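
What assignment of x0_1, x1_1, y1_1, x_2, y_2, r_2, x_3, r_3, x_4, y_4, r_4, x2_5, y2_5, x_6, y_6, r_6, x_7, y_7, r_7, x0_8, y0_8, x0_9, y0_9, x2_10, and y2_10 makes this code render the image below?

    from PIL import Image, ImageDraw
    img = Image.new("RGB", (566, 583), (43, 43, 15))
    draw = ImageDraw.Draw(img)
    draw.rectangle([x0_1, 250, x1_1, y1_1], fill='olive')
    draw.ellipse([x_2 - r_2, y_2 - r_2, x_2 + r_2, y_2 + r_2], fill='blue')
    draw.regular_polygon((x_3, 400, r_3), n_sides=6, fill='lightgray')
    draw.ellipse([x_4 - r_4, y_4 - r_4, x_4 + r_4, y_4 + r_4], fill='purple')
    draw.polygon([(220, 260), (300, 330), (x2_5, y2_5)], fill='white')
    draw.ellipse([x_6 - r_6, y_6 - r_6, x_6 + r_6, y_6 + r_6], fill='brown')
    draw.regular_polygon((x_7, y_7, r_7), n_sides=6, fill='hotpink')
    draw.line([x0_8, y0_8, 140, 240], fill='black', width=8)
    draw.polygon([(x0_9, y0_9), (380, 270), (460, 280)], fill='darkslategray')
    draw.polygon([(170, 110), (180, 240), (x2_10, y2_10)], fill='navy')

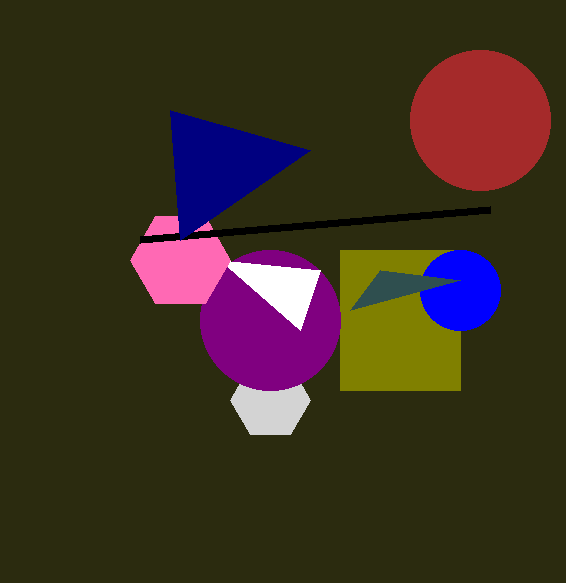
x0_1 = 340; x1_1 = 460; y1_1 = 390; x_2 = 460; y_2 = 290; r_2 = 40; x_3 = 270; r_3 = 40; x_4 = 270; y_4 = 320; r_4 = 70; x2_5 = 320; y2_5 = 270; x_6 = 480; y_6 = 120; r_6 = 70; x_7 = 180; y_7 = 260; r_7 = 50; x0_8 = 490; y0_8 = 210; x0_9 = 350; y0_9 = 310; x2_10 = 310; y2_10 = 150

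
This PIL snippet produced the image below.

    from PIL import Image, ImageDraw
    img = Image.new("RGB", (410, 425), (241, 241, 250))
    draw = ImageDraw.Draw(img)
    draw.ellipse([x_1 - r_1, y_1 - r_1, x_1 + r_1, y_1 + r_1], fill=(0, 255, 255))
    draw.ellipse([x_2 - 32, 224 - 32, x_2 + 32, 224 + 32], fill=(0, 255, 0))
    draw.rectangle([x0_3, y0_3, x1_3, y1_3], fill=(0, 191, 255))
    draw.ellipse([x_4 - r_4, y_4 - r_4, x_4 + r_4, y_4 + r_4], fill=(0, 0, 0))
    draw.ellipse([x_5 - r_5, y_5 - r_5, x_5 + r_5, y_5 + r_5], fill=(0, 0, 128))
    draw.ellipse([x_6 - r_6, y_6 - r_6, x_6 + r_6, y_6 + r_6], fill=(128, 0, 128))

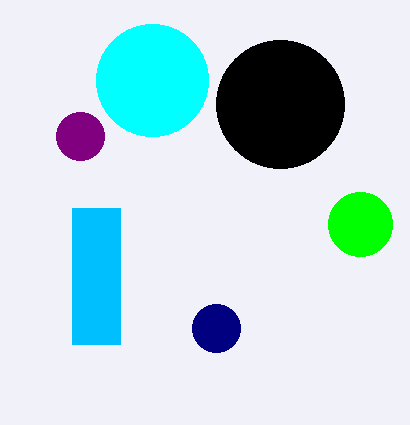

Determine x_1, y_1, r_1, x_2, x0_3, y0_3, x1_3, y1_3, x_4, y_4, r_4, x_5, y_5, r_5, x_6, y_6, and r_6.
x_1 = 152
y_1 = 80
r_1 = 56
x_2 = 360
x0_3 = 72
y0_3 = 208
x1_3 = 120
y1_3 = 344
x_4 = 280
y_4 = 104
r_4 = 64
x_5 = 216
y_5 = 328
r_5 = 24
x_6 = 80
y_6 = 136
r_6 = 24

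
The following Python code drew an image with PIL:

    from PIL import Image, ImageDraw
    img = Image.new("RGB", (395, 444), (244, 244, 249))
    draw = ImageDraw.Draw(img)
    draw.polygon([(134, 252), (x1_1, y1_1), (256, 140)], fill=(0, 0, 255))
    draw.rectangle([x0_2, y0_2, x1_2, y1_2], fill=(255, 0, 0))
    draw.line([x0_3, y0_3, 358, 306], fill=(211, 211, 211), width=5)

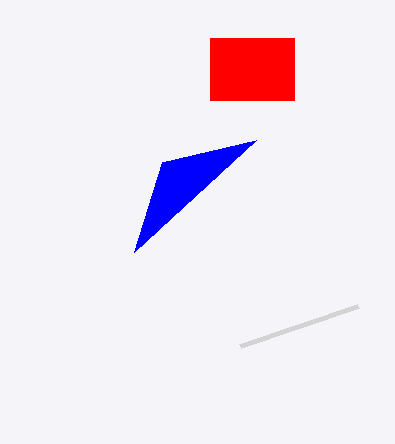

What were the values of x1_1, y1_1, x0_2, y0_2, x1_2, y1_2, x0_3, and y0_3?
x1_1 = 162
y1_1 = 162
x0_2 = 210
y0_2 = 38
x1_2 = 294
y1_2 = 100
x0_3 = 240
y0_3 = 346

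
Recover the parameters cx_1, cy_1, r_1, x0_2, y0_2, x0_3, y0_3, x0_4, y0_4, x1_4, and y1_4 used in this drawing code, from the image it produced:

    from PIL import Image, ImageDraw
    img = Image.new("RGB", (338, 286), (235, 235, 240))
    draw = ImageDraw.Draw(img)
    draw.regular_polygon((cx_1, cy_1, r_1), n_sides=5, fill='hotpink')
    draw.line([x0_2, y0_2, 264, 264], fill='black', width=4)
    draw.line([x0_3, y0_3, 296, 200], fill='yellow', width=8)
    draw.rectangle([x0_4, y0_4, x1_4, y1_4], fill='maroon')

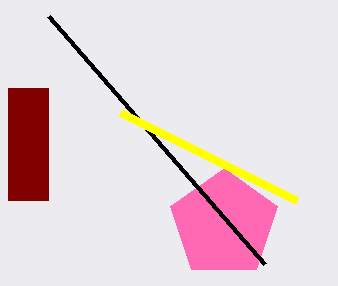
cx_1 = 224; cy_1 = 224; r_1 = 56; x0_2 = 48; y0_2 = 16; x0_3 = 120; y0_3 = 112; x0_4 = 8; y0_4 = 88; x1_4 = 48; y1_4 = 200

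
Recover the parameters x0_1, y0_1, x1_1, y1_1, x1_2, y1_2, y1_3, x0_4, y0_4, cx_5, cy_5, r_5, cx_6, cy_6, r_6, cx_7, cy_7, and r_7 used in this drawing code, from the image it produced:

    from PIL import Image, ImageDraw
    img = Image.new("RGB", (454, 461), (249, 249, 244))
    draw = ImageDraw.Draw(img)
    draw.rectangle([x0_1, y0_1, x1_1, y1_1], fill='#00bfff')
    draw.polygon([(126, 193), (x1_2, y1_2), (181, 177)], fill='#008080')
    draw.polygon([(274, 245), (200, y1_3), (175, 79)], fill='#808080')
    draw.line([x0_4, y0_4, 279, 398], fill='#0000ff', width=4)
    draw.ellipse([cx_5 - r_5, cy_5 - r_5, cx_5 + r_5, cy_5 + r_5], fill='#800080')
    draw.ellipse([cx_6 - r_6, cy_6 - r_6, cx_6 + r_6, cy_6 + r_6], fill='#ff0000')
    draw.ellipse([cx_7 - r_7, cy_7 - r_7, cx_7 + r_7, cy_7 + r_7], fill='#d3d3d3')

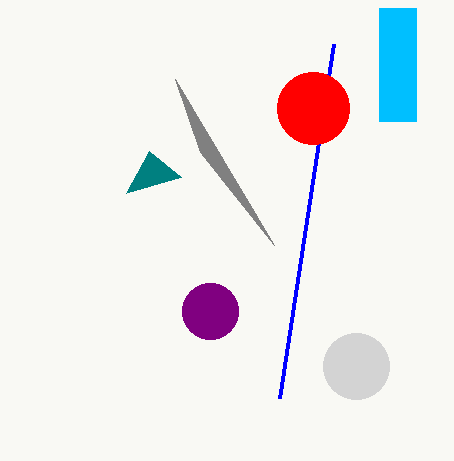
x0_1 = 379, y0_1 = 8, x1_1 = 416, y1_1 = 121, x1_2 = 149, y1_2 = 151, y1_3 = 152, x0_4 = 333, y0_4 = 44, cx_5 = 210, cy_5 = 311, r_5 = 28, cx_6 = 313, cy_6 = 108, r_6 = 36, cx_7 = 356, cy_7 = 366, r_7 = 33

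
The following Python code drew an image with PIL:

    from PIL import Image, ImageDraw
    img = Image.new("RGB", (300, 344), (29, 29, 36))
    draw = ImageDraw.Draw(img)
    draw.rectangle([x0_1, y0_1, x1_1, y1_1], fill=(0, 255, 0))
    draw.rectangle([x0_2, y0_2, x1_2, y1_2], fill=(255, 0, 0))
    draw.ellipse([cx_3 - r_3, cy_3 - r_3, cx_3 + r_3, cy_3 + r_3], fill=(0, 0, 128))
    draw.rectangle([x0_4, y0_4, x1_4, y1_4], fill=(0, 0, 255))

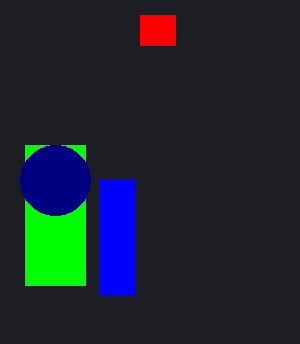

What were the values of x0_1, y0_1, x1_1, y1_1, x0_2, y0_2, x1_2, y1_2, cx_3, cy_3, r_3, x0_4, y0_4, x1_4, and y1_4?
x0_1 = 25
y0_1 = 145
x1_1 = 85
y1_1 = 285
x0_2 = 140
y0_2 = 15
x1_2 = 175
y1_2 = 45
cx_3 = 55
cy_3 = 180
r_3 = 35
x0_4 = 100
y0_4 = 180
x1_4 = 135
y1_4 = 295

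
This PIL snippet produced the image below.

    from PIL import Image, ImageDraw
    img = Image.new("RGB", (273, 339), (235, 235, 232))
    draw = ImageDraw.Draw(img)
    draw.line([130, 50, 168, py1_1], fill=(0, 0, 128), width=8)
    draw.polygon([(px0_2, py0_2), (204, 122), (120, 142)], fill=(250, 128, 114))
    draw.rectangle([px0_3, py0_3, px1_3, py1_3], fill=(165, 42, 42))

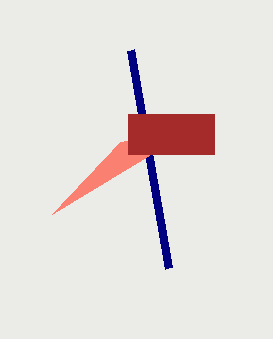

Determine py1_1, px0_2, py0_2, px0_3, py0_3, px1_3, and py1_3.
py1_1 = 268; px0_2 = 52; py0_2 = 214; px0_3 = 128; py0_3 = 114; px1_3 = 214; py1_3 = 154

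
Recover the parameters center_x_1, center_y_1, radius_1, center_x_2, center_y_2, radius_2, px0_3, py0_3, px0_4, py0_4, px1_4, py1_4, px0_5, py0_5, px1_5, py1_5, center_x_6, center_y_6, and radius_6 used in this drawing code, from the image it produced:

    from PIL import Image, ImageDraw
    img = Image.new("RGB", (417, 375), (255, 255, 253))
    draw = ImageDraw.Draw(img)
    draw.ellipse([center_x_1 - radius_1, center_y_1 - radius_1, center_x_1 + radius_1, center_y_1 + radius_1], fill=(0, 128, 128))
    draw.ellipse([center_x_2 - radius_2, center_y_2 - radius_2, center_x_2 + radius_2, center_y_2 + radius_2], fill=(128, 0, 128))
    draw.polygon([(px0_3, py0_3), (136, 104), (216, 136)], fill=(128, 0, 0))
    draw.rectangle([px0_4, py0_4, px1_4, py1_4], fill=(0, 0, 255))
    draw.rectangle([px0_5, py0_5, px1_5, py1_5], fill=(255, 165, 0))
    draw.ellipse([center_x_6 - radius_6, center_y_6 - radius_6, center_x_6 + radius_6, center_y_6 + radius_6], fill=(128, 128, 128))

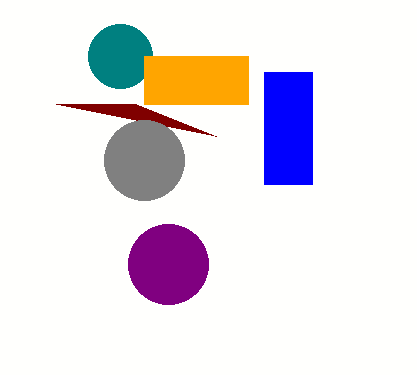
center_x_1 = 120, center_y_1 = 56, radius_1 = 32, center_x_2 = 168, center_y_2 = 264, radius_2 = 40, px0_3 = 56, py0_3 = 104, px0_4 = 264, py0_4 = 72, px1_4 = 312, py1_4 = 184, px0_5 = 144, py0_5 = 56, px1_5 = 248, py1_5 = 104, center_x_6 = 144, center_y_6 = 160, radius_6 = 40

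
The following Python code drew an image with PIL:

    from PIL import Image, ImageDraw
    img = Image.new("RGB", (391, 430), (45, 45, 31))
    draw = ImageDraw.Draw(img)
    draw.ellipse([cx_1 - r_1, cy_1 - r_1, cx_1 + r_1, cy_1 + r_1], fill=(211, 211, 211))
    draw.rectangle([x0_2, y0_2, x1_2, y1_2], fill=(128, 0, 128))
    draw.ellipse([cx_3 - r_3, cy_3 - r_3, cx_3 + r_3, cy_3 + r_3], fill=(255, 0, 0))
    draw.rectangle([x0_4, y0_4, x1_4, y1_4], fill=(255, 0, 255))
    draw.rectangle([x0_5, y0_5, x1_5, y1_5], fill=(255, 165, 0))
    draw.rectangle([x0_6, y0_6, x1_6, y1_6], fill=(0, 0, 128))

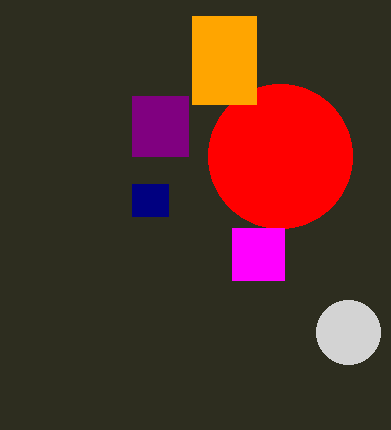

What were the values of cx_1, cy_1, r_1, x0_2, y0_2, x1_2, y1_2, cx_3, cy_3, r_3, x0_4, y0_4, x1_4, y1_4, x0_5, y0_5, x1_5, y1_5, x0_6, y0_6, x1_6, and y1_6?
cx_1 = 348
cy_1 = 332
r_1 = 32
x0_2 = 132
y0_2 = 96
x1_2 = 188
y1_2 = 156
cx_3 = 280
cy_3 = 156
r_3 = 72
x0_4 = 232
y0_4 = 228
x1_4 = 284
y1_4 = 280
x0_5 = 192
y0_5 = 16
x1_5 = 256
y1_5 = 104
x0_6 = 132
y0_6 = 184
x1_6 = 168
y1_6 = 216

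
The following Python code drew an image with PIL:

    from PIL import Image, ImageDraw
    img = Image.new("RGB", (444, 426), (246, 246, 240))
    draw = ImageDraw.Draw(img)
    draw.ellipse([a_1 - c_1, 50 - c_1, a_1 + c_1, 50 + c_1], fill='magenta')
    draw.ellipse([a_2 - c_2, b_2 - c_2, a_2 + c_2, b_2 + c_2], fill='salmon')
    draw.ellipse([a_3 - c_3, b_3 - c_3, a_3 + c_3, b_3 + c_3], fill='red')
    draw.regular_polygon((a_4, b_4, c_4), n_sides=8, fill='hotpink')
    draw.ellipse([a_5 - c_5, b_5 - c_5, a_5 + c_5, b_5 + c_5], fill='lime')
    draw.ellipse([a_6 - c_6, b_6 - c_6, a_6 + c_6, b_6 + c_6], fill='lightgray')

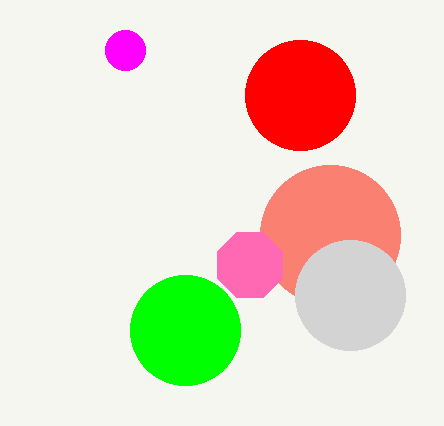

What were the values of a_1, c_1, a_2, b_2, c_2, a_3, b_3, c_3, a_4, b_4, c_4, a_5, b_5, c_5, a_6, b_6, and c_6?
a_1 = 125, c_1 = 20, a_2 = 330, b_2 = 235, c_2 = 70, a_3 = 300, b_3 = 95, c_3 = 55, a_4 = 250, b_4 = 265, c_4 = 35, a_5 = 185, b_5 = 330, c_5 = 55, a_6 = 350, b_6 = 295, c_6 = 55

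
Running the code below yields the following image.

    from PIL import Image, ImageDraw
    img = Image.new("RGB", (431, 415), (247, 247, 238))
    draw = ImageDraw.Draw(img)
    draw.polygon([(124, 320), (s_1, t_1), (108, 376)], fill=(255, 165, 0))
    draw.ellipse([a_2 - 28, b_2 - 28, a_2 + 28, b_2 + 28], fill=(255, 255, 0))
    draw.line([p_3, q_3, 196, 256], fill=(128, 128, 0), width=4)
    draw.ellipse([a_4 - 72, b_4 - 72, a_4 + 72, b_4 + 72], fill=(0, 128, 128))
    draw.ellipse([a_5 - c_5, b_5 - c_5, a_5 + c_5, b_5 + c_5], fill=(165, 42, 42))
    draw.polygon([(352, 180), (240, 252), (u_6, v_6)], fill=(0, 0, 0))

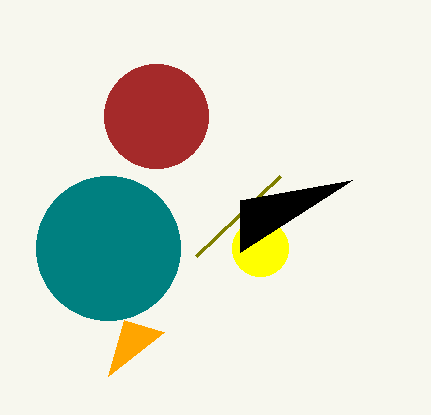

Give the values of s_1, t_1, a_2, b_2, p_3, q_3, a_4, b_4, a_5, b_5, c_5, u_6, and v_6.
s_1 = 164; t_1 = 332; a_2 = 260; b_2 = 248; p_3 = 280; q_3 = 176; a_4 = 108; b_4 = 248; a_5 = 156; b_5 = 116; c_5 = 52; u_6 = 240; v_6 = 200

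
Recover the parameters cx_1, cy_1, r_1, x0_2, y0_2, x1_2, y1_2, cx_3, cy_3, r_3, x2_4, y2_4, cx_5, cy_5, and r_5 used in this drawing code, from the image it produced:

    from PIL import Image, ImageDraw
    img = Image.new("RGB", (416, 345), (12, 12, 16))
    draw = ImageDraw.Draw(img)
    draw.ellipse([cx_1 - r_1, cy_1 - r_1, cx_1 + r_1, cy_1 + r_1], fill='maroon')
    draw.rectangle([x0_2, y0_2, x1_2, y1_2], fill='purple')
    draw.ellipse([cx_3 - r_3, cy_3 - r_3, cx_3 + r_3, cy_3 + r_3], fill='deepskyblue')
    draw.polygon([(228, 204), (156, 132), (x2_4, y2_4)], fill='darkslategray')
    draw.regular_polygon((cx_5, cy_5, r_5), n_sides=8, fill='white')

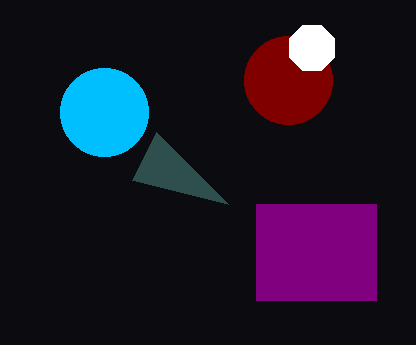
cx_1 = 288
cy_1 = 80
r_1 = 44
x0_2 = 256
y0_2 = 204
x1_2 = 376
y1_2 = 300
cx_3 = 104
cy_3 = 112
r_3 = 44
x2_4 = 132
y2_4 = 180
cx_5 = 312
cy_5 = 48
r_5 = 24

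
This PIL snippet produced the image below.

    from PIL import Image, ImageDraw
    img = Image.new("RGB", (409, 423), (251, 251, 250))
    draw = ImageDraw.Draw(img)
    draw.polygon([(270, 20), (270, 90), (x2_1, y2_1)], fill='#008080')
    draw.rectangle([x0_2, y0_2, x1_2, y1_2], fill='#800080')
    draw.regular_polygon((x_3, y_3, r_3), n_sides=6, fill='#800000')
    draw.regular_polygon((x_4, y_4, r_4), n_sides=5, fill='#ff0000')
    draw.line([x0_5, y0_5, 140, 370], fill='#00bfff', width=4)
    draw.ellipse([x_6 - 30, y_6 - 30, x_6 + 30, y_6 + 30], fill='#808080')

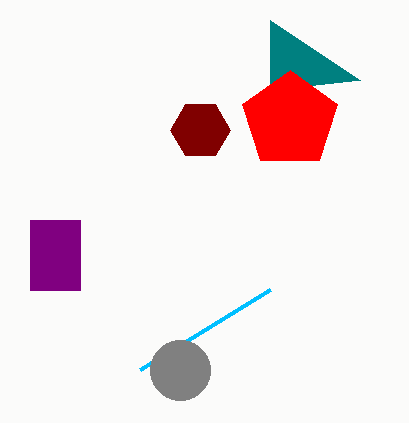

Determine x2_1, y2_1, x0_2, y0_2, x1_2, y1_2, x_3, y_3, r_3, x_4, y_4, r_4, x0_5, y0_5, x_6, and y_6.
x2_1 = 360
y2_1 = 80
x0_2 = 30
y0_2 = 220
x1_2 = 80
y1_2 = 290
x_3 = 200
y_3 = 130
r_3 = 30
x_4 = 290
y_4 = 120
r_4 = 50
x0_5 = 270
y0_5 = 290
x_6 = 180
y_6 = 370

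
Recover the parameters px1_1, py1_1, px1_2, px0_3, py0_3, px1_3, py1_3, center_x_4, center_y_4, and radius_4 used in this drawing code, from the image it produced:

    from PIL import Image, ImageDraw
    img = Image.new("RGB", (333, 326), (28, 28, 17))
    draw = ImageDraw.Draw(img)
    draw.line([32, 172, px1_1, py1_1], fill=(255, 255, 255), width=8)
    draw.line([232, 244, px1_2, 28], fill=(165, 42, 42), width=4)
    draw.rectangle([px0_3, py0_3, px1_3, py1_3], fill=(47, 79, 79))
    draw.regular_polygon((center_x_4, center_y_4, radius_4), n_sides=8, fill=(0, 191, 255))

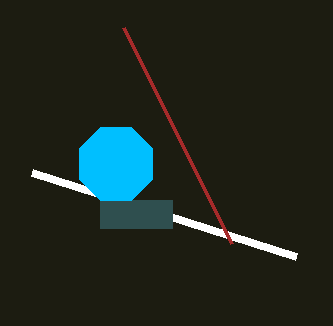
px1_1 = 296, py1_1 = 256, px1_2 = 124, px0_3 = 100, py0_3 = 200, px1_3 = 172, py1_3 = 228, center_x_4 = 116, center_y_4 = 164, radius_4 = 40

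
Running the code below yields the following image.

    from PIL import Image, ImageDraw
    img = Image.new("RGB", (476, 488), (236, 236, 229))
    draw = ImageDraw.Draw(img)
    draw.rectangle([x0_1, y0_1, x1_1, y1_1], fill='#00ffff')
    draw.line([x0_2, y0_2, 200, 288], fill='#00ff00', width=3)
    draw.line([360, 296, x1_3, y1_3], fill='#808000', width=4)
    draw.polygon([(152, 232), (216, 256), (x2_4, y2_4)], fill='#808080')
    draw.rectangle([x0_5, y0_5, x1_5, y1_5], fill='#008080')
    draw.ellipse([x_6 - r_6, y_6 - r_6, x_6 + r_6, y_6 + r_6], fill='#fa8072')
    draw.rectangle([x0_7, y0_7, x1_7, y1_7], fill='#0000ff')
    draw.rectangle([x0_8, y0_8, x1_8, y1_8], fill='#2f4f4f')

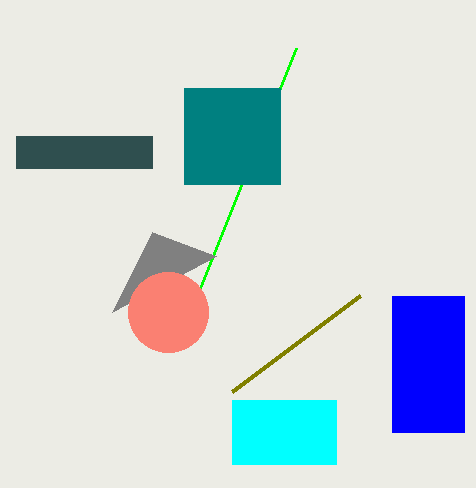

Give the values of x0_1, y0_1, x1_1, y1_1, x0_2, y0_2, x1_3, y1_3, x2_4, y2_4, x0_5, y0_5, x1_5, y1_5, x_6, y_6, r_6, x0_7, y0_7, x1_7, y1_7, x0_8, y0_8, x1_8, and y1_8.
x0_1 = 232; y0_1 = 400; x1_1 = 336; y1_1 = 464; x0_2 = 296; y0_2 = 48; x1_3 = 232; y1_3 = 392; x2_4 = 112; y2_4 = 312; x0_5 = 184; y0_5 = 88; x1_5 = 280; y1_5 = 184; x_6 = 168; y_6 = 312; r_6 = 40; x0_7 = 392; y0_7 = 296; x1_7 = 464; y1_7 = 432; x0_8 = 16; y0_8 = 136; x1_8 = 152; y1_8 = 168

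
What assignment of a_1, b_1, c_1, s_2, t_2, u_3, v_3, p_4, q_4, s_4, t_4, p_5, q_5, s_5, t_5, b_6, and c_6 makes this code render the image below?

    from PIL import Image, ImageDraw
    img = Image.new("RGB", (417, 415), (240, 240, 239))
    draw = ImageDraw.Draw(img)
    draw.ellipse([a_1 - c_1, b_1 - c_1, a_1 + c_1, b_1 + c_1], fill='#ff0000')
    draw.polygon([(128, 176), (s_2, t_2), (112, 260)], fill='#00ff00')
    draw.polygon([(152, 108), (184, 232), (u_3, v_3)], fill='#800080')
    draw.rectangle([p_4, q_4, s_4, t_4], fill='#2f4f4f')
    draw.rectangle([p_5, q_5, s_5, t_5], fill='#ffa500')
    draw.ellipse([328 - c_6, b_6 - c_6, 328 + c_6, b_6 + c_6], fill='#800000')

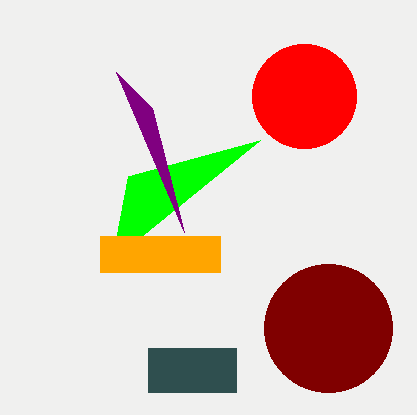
a_1 = 304; b_1 = 96; c_1 = 52; s_2 = 260; t_2 = 140; u_3 = 116; v_3 = 72; p_4 = 148; q_4 = 348; s_4 = 236; t_4 = 392; p_5 = 100; q_5 = 236; s_5 = 220; t_5 = 272; b_6 = 328; c_6 = 64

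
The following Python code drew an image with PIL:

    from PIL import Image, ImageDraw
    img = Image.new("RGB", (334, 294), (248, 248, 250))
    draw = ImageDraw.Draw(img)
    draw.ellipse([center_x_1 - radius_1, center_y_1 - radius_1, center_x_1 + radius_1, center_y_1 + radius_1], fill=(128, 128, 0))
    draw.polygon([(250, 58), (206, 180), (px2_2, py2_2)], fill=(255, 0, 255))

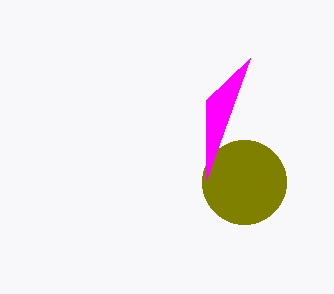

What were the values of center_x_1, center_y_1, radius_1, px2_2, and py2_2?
center_x_1 = 244, center_y_1 = 182, radius_1 = 42, px2_2 = 206, py2_2 = 100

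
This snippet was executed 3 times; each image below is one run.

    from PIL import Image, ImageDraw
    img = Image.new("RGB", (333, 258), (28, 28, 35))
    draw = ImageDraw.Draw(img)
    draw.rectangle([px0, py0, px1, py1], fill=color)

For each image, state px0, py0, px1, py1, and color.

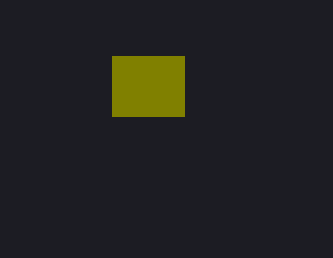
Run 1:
px0 = 112
py0 = 56
px1 = 184
py1 = 116
color = 'olive'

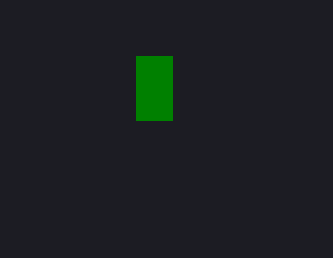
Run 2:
px0 = 136, py0 = 56, px1 = 172, py1 = 120, color = 'green'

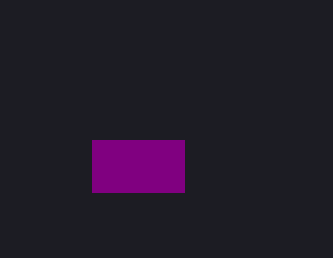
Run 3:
px0 = 92
py0 = 140
px1 = 184
py1 = 192
color = 'purple'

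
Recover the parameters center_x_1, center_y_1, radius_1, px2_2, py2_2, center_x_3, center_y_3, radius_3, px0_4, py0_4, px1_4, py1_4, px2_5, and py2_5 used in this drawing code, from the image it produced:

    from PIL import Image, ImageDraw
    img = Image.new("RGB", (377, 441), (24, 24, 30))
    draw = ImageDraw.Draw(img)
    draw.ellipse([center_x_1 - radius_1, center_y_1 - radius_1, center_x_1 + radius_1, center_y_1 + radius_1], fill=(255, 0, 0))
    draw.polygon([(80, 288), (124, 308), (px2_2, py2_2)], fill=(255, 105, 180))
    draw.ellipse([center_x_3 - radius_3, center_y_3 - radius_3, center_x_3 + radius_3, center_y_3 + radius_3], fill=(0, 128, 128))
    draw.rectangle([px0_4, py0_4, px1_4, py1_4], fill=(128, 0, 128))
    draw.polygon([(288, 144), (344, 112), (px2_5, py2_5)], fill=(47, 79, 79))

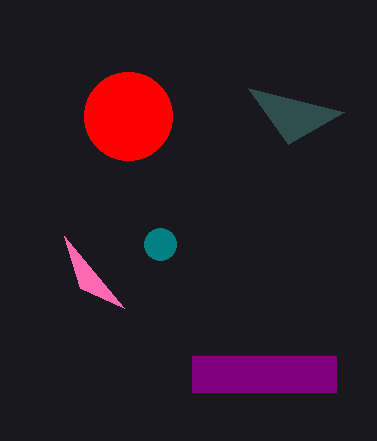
center_x_1 = 128; center_y_1 = 116; radius_1 = 44; px2_2 = 64; py2_2 = 236; center_x_3 = 160; center_y_3 = 244; radius_3 = 16; px0_4 = 192; py0_4 = 356; px1_4 = 336; py1_4 = 392; px2_5 = 248; py2_5 = 88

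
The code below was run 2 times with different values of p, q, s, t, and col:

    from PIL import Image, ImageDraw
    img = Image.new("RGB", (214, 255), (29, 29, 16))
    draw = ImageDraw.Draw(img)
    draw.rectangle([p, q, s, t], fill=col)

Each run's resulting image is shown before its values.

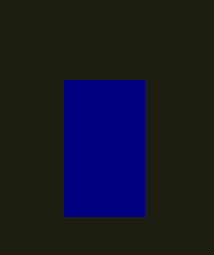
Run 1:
p = 64; q = 80; s = 144; t = 216; col = 'navy'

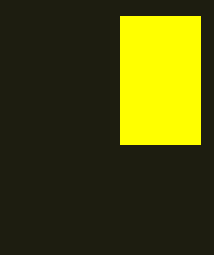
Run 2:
p = 120; q = 16; s = 200; t = 144; col = 'yellow'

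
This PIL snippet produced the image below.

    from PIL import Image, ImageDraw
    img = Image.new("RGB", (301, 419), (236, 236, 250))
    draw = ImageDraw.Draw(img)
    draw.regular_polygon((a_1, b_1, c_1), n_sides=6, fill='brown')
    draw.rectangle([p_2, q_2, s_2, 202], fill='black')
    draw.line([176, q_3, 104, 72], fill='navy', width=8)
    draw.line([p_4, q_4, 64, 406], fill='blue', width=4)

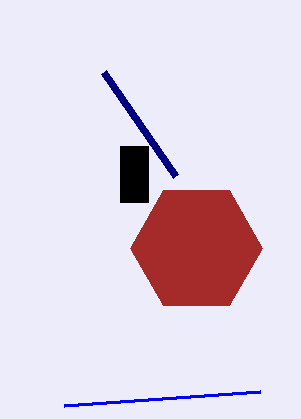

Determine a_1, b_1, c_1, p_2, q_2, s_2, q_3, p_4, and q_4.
a_1 = 196, b_1 = 248, c_1 = 66, p_2 = 120, q_2 = 146, s_2 = 148, q_3 = 176, p_4 = 260, q_4 = 392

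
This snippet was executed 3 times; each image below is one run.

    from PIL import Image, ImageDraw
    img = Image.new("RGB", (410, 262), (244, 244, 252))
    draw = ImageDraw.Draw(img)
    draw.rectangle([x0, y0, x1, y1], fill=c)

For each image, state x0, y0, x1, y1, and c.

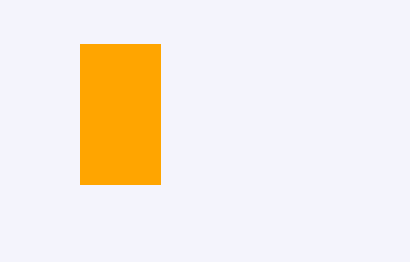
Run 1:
x0 = 80; y0 = 44; x1 = 160; y1 = 184; c = 'orange'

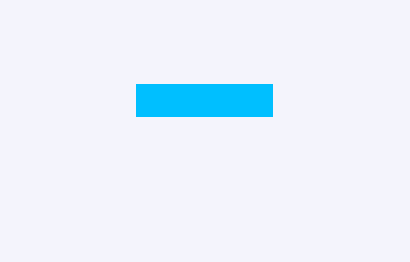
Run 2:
x0 = 136, y0 = 84, x1 = 272, y1 = 116, c = 'deepskyblue'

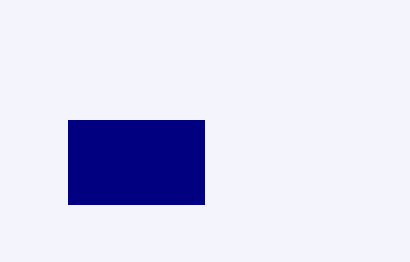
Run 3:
x0 = 68
y0 = 120
x1 = 204
y1 = 204
c = 'navy'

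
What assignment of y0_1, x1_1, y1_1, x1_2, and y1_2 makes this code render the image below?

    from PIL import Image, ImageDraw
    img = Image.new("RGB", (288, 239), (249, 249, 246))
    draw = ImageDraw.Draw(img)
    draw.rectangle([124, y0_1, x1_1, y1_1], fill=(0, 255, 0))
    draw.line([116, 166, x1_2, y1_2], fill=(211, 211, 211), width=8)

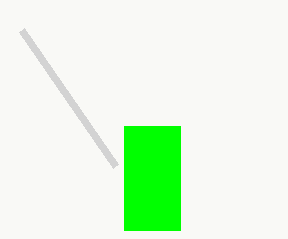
y0_1 = 126; x1_1 = 180; y1_1 = 230; x1_2 = 22; y1_2 = 30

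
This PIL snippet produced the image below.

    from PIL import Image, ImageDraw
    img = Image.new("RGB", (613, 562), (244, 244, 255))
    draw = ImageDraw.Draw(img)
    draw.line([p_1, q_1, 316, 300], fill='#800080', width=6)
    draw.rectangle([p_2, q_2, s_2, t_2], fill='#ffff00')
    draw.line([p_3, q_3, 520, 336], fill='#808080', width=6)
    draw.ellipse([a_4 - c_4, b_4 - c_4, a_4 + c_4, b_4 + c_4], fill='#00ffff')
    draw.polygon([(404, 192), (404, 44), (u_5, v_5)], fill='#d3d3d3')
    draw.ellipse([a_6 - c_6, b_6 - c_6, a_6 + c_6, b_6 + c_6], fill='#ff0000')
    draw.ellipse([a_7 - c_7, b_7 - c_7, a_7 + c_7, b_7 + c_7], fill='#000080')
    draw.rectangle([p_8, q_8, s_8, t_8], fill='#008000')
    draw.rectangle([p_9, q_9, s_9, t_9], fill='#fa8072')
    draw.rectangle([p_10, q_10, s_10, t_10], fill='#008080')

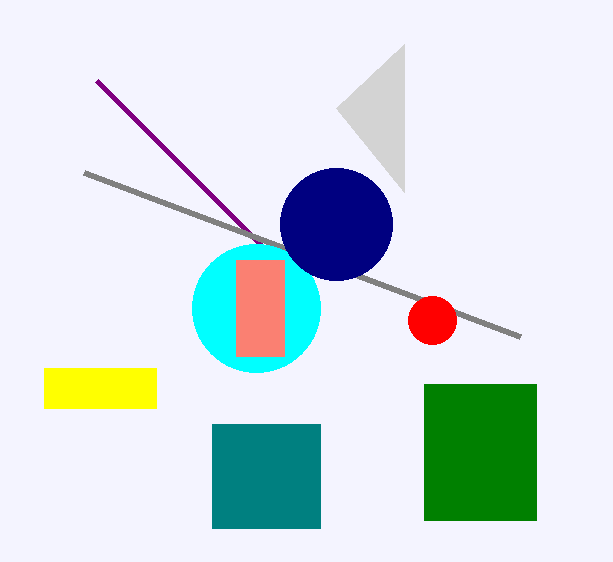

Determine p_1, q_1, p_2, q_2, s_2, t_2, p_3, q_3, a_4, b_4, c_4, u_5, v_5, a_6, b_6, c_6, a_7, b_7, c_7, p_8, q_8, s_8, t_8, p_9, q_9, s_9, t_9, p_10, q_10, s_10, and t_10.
p_1 = 96; q_1 = 80; p_2 = 44; q_2 = 368; s_2 = 156; t_2 = 408; p_3 = 84; q_3 = 172; a_4 = 256; b_4 = 308; c_4 = 64; u_5 = 336; v_5 = 108; a_6 = 432; b_6 = 320; c_6 = 24; a_7 = 336; b_7 = 224; c_7 = 56; p_8 = 424; q_8 = 384; s_8 = 536; t_8 = 520; p_9 = 236; q_9 = 260; s_9 = 284; t_9 = 356; p_10 = 212; q_10 = 424; s_10 = 320; t_10 = 528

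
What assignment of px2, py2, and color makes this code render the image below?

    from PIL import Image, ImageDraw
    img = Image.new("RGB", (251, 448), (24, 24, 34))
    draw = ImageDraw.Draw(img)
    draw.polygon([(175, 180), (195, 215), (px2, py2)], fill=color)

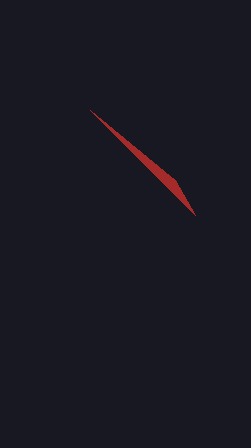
px2 = 90
py2 = 110
color = 'brown'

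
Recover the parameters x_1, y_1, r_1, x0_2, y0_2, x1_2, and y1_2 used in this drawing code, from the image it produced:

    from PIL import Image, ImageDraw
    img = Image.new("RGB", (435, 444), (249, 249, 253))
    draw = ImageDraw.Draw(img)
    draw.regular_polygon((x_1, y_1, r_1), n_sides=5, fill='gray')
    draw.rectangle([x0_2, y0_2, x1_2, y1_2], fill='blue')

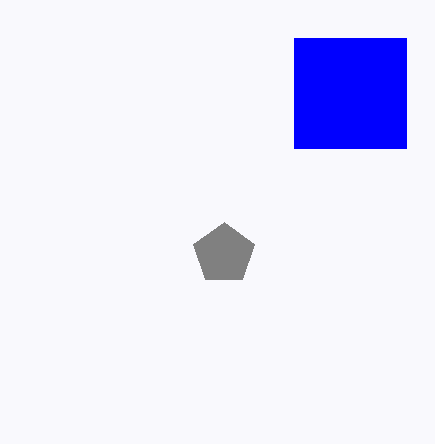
x_1 = 224
y_1 = 254
r_1 = 32
x0_2 = 294
y0_2 = 38
x1_2 = 406
y1_2 = 148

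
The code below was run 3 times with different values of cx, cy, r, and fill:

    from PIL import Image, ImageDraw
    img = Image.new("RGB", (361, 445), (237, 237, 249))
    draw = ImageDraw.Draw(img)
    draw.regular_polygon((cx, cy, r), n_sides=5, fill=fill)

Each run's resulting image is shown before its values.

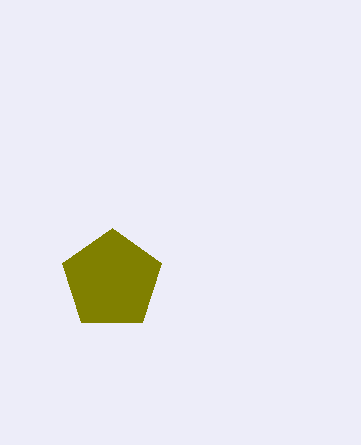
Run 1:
cx = 112; cy = 280; r = 52; fill = 'olive'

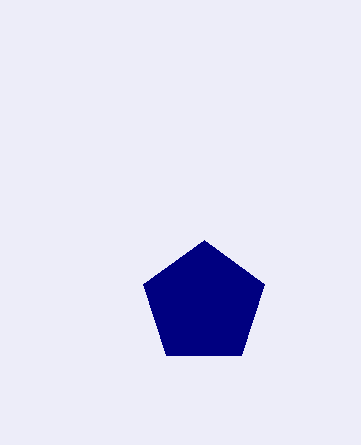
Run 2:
cx = 204
cy = 304
r = 64
fill = 'navy'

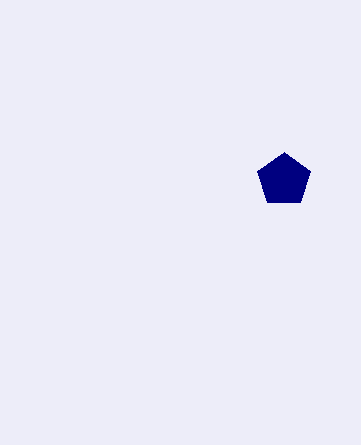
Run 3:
cx = 284, cy = 180, r = 28, fill = 'navy'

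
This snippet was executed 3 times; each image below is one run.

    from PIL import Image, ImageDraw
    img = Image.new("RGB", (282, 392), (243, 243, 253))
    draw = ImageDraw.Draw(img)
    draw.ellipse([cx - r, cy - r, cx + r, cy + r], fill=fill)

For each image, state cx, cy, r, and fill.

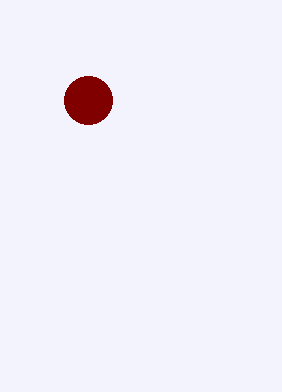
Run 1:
cx = 88, cy = 100, r = 24, fill = 'maroon'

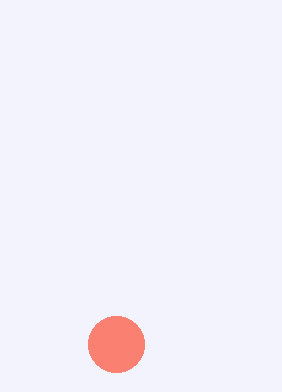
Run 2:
cx = 116
cy = 344
r = 28
fill = 'salmon'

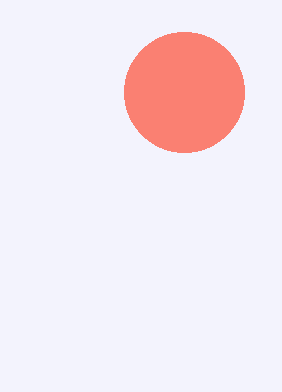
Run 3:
cx = 184
cy = 92
r = 60
fill = 'salmon'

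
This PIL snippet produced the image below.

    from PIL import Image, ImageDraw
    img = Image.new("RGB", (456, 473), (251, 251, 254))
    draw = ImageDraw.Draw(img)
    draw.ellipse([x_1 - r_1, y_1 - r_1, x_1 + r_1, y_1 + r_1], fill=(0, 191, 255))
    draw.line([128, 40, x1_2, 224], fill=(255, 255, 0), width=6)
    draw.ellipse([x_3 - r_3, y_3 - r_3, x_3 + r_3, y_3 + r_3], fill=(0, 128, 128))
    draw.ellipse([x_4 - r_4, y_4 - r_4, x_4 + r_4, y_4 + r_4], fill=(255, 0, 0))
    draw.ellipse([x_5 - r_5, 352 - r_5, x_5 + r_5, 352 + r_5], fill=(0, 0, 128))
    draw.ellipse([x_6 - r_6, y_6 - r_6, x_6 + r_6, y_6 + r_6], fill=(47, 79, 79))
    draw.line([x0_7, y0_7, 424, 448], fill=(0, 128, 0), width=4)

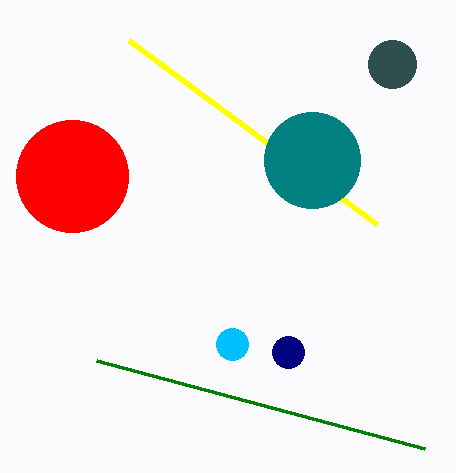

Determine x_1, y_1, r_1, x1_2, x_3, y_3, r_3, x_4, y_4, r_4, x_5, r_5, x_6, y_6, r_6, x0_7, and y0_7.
x_1 = 232; y_1 = 344; r_1 = 16; x1_2 = 376; x_3 = 312; y_3 = 160; r_3 = 48; x_4 = 72; y_4 = 176; r_4 = 56; x_5 = 288; r_5 = 16; x_6 = 392; y_6 = 64; r_6 = 24; x0_7 = 96; y0_7 = 360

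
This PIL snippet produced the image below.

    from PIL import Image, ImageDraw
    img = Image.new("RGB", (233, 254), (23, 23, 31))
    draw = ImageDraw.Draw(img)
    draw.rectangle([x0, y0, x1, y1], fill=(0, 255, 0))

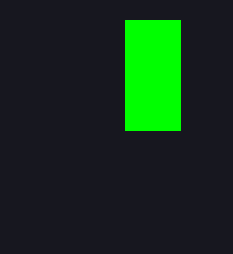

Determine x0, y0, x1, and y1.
x0 = 125, y0 = 20, x1 = 180, y1 = 130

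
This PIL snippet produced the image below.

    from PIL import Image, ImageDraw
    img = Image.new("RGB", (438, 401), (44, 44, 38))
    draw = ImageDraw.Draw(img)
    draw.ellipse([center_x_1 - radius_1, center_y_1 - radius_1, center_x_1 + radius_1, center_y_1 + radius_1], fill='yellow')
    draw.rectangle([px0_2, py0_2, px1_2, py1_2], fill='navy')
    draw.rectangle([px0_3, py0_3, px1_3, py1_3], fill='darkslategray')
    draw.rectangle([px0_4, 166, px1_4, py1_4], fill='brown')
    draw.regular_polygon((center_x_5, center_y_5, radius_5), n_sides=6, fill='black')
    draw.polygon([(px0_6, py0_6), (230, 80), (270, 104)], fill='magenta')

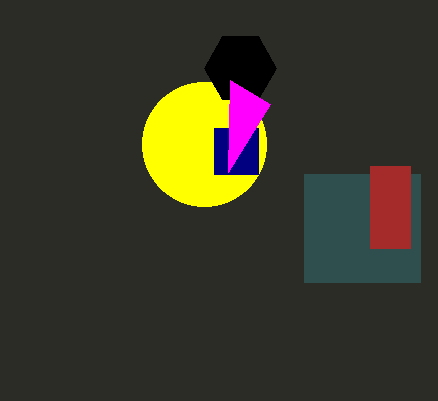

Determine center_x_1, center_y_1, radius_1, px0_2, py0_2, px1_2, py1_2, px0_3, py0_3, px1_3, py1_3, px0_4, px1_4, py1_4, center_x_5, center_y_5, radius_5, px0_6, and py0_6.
center_x_1 = 204; center_y_1 = 144; radius_1 = 62; px0_2 = 214; py0_2 = 128; px1_2 = 258; py1_2 = 174; px0_3 = 304; py0_3 = 174; px1_3 = 420; py1_3 = 282; px0_4 = 370; px1_4 = 410; py1_4 = 248; center_x_5 = 240; center_y_5 = 68; radius_5 = 36; px0_6 = 228; py0_6 = 172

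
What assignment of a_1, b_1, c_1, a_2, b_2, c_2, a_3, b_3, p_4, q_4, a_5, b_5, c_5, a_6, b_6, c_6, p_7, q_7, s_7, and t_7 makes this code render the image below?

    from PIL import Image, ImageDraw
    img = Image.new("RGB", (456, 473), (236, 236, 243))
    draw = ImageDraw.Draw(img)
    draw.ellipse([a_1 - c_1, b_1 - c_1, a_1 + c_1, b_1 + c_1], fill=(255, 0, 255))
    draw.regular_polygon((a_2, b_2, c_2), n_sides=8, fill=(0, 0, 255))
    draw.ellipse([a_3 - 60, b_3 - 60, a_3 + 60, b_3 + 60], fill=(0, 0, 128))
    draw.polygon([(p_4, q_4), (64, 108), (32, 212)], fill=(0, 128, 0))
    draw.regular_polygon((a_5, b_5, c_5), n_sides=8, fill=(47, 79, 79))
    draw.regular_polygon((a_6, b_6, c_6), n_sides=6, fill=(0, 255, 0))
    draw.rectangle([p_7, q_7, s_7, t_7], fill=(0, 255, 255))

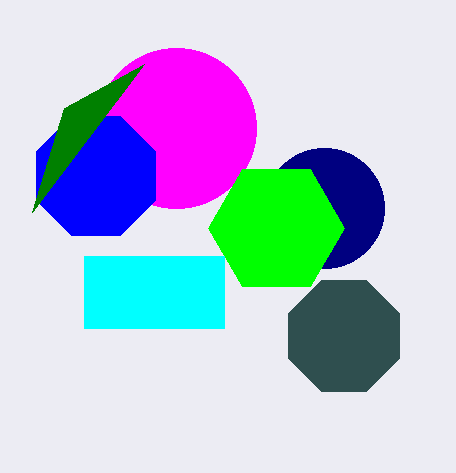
a_1 = 176, b_1 = 128, c_1 = 80, a_2 = 96, b_2 = 176, c_2 = 64, a_3 = 324, b_3 = 208, p_4 = 144, q_4 = 64, a_5 = 344, b_5 = 336, c_5 = 60, a_6 = 276, b_6 = 228, c_6 = 68, p_7 = 84, q_7 = 256, s_7 = 224, t_7 = 328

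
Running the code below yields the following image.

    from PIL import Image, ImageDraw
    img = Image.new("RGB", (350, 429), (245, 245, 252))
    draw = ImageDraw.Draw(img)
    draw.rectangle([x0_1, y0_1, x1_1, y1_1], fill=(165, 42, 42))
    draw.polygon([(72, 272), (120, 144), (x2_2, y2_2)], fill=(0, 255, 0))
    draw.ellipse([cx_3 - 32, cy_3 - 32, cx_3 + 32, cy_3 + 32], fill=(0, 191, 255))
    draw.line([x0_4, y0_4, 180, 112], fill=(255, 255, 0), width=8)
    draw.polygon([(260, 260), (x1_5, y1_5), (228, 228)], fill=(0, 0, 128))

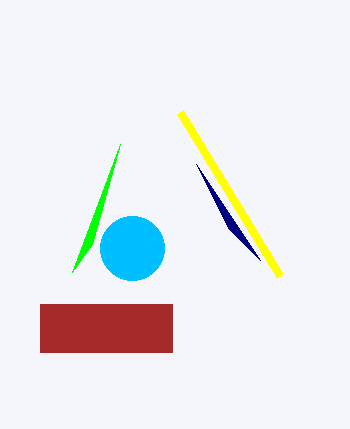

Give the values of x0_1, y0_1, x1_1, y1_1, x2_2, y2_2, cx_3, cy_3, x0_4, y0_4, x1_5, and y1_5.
x0_1 = 40, y0_1 = 304, x1_1 = 172, y1_1 = 352, x2_2 = 92, y2_2 = 244, cx_3 = 132, cy_3 = 248, x0_4 = 280, y0_4 = 276, x1_5 = 196, y1_5 = 164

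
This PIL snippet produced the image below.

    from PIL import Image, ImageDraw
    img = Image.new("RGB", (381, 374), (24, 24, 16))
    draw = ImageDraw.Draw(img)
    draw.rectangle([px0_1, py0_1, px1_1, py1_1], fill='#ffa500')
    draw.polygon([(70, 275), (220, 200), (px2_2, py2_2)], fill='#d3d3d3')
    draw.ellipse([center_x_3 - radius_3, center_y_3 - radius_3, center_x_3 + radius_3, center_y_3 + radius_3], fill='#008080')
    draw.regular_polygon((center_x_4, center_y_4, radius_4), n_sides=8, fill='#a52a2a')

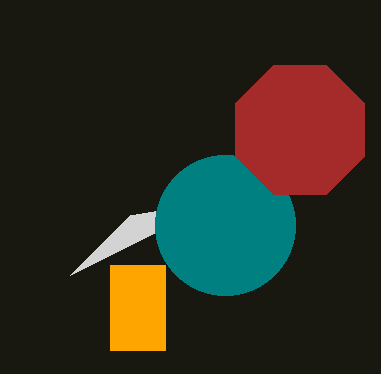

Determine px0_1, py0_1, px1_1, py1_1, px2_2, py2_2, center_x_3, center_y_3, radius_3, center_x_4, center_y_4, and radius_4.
px0_1 = 110; py0_1 = 265; px1_1 = 165; py1_1 = 350; px2_2 = 130; py2_2 = 215; center_x_3 = 225; center_y_3 = 225; radius_3 = 70; center_x_4 = 300; center_y_4 = 130; radius_4 = 70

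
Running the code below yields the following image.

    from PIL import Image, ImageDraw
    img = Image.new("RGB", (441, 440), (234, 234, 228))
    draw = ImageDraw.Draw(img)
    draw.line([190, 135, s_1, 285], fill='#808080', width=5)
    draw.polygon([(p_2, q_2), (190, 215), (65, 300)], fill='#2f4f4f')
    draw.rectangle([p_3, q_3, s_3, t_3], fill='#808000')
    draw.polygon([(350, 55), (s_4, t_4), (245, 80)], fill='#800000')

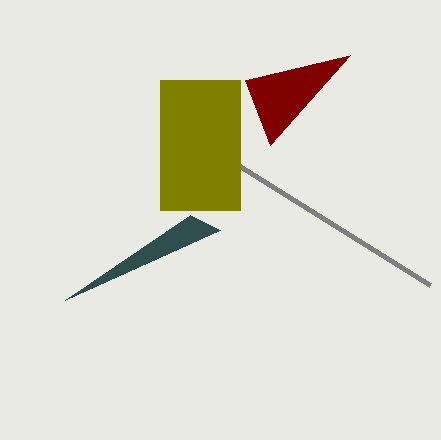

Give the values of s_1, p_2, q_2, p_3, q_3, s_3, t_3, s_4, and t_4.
s_1 = 430
p_2 = 220
q_2 = 230
p_3 = 160
q_3 = 80
s_3 = 240
t_3 = 210
s_4 = 270
t_4 = 145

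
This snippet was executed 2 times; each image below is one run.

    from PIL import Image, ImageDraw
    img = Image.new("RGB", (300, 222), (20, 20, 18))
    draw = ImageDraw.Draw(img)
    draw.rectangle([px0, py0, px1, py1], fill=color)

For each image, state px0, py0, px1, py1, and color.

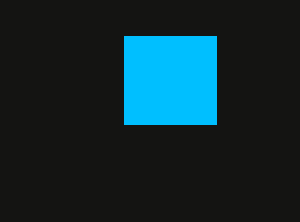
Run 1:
px0 = 124, py0 = 36, px1 = 216, py1 = 124, color = 'deepskyblue'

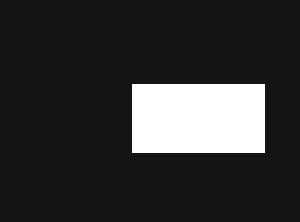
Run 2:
px0 = 132, py0 = 84, px1 = 264, py1 = 152, color = 'white'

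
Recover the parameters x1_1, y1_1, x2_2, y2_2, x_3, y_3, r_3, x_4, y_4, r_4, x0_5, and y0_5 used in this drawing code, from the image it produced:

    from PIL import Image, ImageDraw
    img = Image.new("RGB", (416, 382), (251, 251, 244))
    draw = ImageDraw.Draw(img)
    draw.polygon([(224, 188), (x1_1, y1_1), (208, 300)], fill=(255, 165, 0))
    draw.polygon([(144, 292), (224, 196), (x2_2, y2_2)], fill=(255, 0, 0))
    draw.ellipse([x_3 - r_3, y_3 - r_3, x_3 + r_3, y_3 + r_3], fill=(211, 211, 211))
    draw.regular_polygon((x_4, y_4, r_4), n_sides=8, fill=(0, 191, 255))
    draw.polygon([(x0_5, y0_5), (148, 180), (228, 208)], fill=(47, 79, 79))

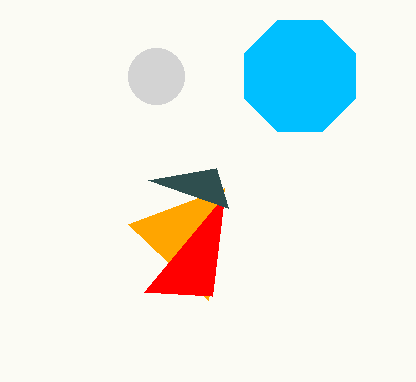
x1_1 = 128
y1_1 = 224
x2_2 = 212
y2_2 = 296
x_3 = 156
y_3 = 76
r_3 = 28
x_4 = 300
y_4 = 76
r_4 = 60
x0_5 = 216
y0_5 = 168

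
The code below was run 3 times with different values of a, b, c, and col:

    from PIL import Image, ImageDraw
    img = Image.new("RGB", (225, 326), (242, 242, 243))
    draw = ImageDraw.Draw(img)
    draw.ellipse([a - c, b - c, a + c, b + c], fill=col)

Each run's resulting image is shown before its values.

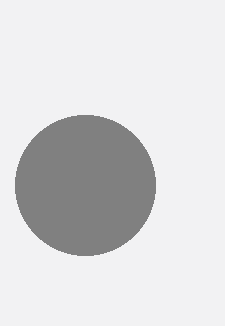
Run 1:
a = 85
b = 185
c = 70
col = 'gray'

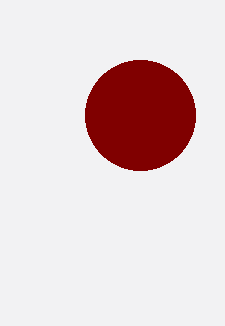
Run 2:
a = 140
b = 115
c = 55
col = 'maroon'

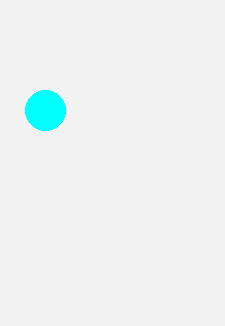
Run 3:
a = 45; b = 110; c = 20; col = 'cyan'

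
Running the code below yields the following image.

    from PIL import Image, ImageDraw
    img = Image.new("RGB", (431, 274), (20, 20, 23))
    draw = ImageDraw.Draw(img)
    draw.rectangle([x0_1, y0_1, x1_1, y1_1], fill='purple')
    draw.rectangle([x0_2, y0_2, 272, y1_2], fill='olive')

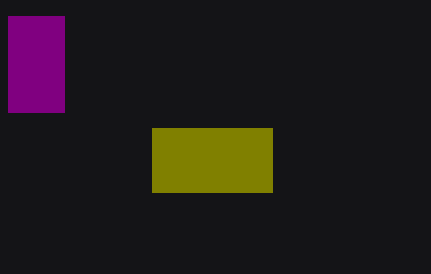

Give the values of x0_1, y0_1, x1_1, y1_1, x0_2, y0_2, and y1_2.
x0_1 = 8; y0_1 = 16; x1_1 = 64; y1_1 = 112; x0_2 = 152; y0_2 = 128; y1_2 = 192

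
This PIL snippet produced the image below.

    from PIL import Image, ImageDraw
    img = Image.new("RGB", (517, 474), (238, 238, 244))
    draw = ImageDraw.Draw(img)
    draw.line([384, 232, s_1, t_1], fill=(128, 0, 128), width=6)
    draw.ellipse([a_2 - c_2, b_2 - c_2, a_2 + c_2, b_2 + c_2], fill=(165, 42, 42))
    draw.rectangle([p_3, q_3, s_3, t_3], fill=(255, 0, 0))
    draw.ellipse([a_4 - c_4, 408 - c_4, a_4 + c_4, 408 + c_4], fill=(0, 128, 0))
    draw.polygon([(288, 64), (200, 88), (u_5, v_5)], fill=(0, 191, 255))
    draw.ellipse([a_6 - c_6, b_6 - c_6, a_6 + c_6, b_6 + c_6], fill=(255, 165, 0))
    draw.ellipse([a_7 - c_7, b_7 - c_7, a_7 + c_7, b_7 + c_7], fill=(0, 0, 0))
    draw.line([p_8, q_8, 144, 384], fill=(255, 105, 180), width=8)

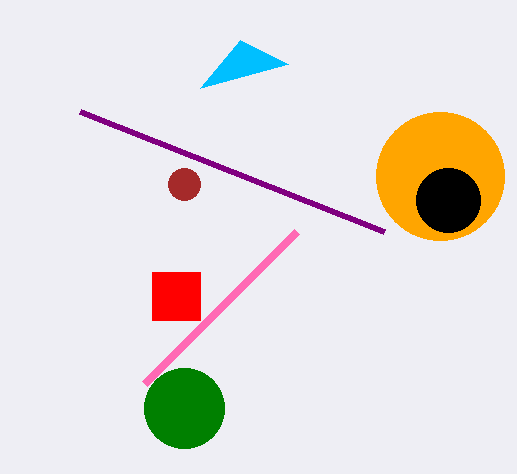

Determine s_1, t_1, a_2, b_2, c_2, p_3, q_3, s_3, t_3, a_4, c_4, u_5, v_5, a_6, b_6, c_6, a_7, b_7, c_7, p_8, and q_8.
s_1 = 80, t_1 = 112, a_2 = 184, b_2 = 184, c_2 = 16, p_3 = 152, q_3 = 272, s_3 = 200, t_3 = 320, a_4 = 184, c_4 = 40, u_5 = 240, v_5 = 40, a_6 = 440, b_6 = 176, c_6 = 64, a_7 = 448, b_7 = 200, c_7 = 32, p_8 = 296, q_8 = 232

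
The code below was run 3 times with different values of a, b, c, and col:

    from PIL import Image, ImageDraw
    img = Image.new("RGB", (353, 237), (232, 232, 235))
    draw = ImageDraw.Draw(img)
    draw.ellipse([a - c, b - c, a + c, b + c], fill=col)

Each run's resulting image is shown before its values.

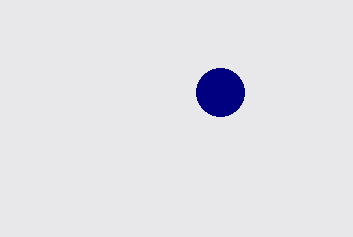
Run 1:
a = 220; b = 92; c = 24; col = 'navy'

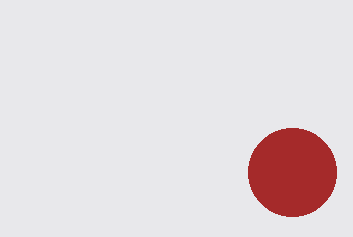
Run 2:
a = 292; b = 172; c = 44; col = 'brown'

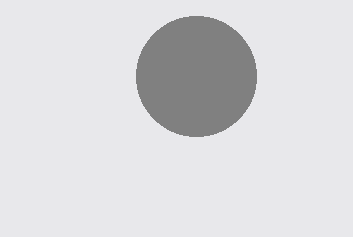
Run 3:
a = 196; b = 76; c = 60; col = 'gray'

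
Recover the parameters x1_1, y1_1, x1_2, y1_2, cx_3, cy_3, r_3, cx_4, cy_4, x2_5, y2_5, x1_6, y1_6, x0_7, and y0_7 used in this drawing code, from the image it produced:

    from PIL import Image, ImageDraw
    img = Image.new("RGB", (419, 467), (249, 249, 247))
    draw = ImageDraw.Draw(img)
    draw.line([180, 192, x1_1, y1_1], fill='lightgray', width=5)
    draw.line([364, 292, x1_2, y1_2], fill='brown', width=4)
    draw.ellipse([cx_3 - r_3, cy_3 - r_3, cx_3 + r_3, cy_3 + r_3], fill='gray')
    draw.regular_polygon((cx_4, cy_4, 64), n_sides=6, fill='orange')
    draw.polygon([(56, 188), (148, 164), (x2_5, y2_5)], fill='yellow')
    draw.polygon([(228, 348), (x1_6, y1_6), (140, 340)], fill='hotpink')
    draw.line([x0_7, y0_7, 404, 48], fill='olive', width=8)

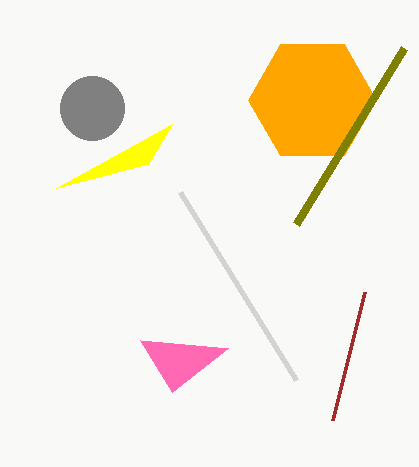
x1_1 = 296; y1_1 = 380; x1_2 = 332; y1_2 = 420; cx_3 = 92; cy_3 = 108; r_3 = 32; cx_4 = 312; cy_4 = 100; x2_5 = 172; y2_5 = 124; x1_6 = 172; y1_6 = 392; x0_7 = 296; y0_7 = 224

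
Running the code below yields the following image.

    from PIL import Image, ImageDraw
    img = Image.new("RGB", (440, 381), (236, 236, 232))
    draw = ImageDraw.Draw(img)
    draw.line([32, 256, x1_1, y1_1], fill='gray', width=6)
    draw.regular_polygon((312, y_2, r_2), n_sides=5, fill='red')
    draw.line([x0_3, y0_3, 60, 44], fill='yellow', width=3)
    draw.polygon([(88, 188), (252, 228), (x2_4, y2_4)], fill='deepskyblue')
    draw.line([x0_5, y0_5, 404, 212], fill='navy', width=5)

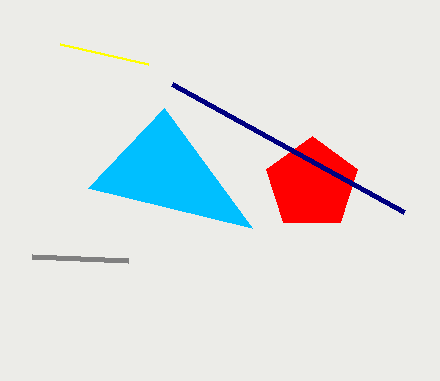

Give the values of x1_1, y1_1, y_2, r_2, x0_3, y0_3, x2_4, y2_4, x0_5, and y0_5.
x1_1 = 128, y1_1 = 260, y_2 = 184, r_2 = 48, x0_3 = 148, y0_3 = 64, x2_4 = 164, y2_4 = 108, x0_5 = 172, y0_5 = 84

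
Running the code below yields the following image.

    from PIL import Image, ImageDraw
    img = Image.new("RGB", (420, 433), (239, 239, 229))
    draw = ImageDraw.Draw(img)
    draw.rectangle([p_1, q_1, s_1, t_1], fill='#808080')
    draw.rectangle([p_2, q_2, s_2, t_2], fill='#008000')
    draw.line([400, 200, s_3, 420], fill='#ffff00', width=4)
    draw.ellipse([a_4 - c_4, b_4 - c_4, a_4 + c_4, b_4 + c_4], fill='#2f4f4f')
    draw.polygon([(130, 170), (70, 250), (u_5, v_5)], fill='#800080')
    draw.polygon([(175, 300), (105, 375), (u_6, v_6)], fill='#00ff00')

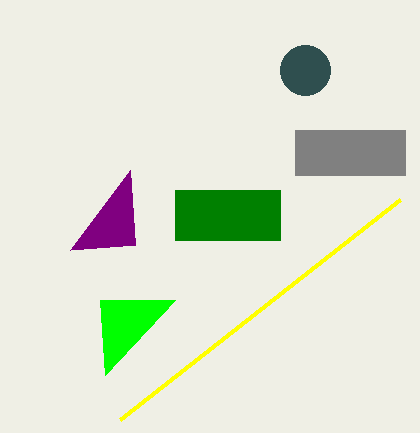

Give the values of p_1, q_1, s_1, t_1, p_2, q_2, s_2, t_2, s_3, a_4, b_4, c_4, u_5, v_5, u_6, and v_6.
p_1 = 295, q_1 = 130, s_1 = 405, t_1 = 175, p_2 = 175, q_2 = 190, s_2 = 280, t_2 = 240, s_3 = 120, a_4 = 305, b_4 = 70, c_4 = 25, u_5 = 135, v_5 = 245, u_6 = 100, v_6 = 300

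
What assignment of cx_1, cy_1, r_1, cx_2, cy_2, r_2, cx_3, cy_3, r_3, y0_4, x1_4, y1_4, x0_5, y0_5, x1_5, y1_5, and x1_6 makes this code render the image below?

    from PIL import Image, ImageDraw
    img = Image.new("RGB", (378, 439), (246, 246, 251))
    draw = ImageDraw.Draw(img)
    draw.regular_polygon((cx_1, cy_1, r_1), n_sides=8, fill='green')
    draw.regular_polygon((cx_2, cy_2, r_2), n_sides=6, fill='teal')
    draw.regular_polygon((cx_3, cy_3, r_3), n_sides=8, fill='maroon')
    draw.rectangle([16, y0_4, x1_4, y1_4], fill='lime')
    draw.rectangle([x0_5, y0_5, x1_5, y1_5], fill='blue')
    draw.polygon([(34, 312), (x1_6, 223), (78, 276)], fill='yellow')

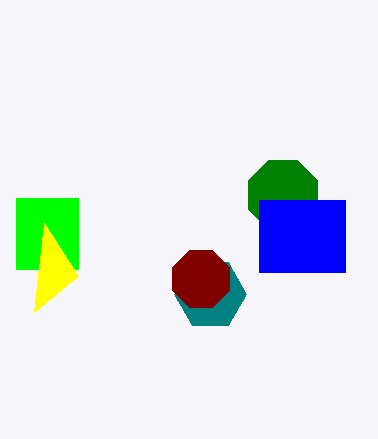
cx_1 = 283, cy_1 = 195, r_1 = 37, cx_2 = 210, cy_2 = 294, r_2 = 36, cx_3 = 201, cy_3 = 279, r_3 = 31, y0_4 = 198, x1_4 = 78, y1_4 = 269, x0_5 = 259, y0_5 = 200, x1_5 = 345, y1_5 = 272, x1_6 = 44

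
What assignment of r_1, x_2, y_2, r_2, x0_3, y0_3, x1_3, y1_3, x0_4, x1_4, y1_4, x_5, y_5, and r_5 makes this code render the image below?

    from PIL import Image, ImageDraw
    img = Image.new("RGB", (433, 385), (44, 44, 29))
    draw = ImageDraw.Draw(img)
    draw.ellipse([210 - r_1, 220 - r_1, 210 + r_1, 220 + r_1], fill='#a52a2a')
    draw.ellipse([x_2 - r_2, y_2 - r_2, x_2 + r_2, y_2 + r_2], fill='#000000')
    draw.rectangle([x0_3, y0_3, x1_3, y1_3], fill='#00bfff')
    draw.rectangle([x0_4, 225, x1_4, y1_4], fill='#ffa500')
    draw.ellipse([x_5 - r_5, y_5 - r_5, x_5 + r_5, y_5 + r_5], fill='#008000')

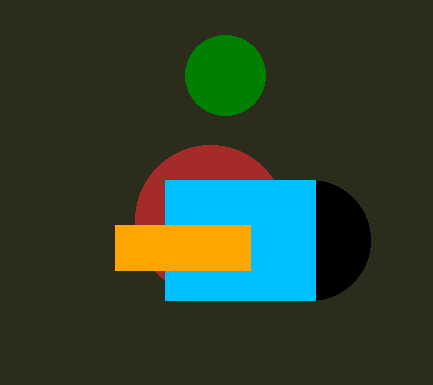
r_1 = 75; x_2 = 310; y_2 = 240; r_2 = 60; x0_3 = 165; y0_3 = 180; x1_3 = 315; y1_3 = 300; x0_4 = 115; x1_4 = 250; y1_4 = 270; x_5 = 225; y_5 = 75; r_5 = 40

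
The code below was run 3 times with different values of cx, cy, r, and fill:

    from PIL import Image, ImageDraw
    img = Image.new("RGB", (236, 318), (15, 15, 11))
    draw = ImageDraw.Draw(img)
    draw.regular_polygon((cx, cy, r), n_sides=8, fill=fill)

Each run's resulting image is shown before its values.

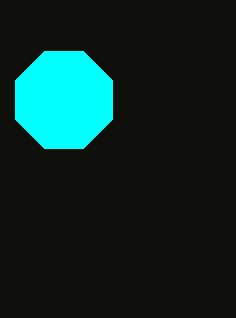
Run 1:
cx = 64
cy = 100
r = 52
fill = 'cyan'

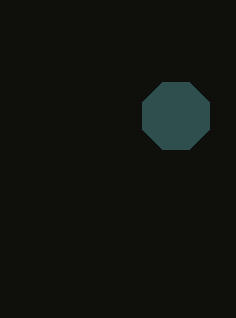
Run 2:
cx = 176, cy = 116, r = 36, fill = 'darkslategray'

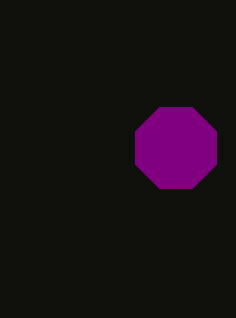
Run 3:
cx = 176; cy = 148; r = 44; fill = 'purple'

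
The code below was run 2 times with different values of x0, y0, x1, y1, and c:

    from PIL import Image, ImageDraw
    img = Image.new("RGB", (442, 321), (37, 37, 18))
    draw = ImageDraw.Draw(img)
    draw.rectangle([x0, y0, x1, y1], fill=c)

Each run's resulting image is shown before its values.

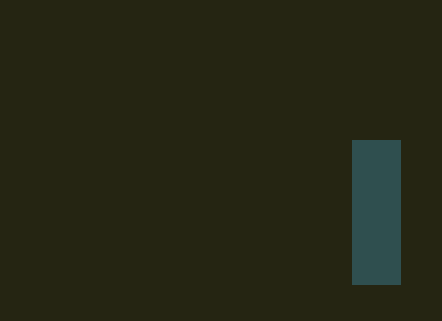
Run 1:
x0 = 352, y0 = 140, x1 = 400, y1 = 284, c = 'darkslategray'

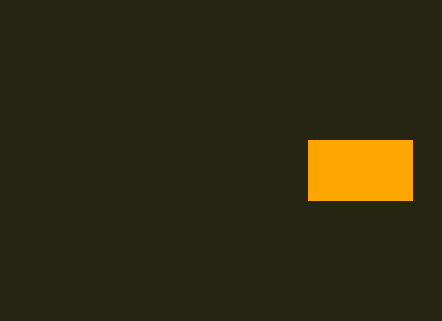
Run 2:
x0 = 308, y0 = 140, x1 = 412, y1 = 200, c = 'orange'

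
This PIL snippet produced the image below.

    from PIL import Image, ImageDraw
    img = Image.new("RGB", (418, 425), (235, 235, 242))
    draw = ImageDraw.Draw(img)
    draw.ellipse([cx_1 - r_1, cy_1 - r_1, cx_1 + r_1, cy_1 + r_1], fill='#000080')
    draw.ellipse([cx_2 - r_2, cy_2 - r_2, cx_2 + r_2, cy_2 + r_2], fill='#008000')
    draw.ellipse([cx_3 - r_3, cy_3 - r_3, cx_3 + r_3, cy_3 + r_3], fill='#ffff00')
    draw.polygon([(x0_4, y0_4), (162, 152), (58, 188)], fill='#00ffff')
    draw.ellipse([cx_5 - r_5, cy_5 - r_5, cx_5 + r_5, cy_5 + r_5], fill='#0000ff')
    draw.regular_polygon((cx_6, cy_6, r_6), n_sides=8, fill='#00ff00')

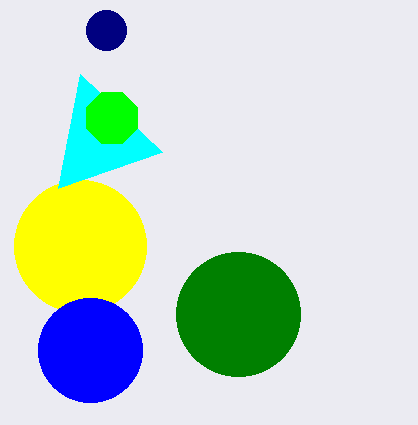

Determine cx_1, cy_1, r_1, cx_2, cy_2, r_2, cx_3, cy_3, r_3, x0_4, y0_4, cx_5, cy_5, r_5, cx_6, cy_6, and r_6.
cx_1 = 106
cy_1 = 30
r_1 = 20
cx_2 = 238
cy_2 = 314
r_2 = 62
cx_3 = 80
cy_3 = 246
r_3 = 66
x0_4 = 80
y0_4 = 74
cx_5 = 90
cy_5 = 350
r_5 = 52
cx_6 = 112
cy_6 = 118
r_6 = 28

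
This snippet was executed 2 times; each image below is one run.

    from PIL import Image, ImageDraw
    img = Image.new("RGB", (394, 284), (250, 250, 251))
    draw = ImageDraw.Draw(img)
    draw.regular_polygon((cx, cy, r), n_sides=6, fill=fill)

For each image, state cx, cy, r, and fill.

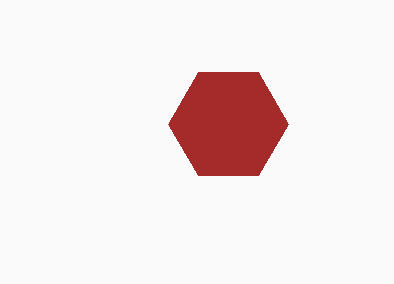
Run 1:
cx = 228; cy = 124; r = 60; fill = 'brown'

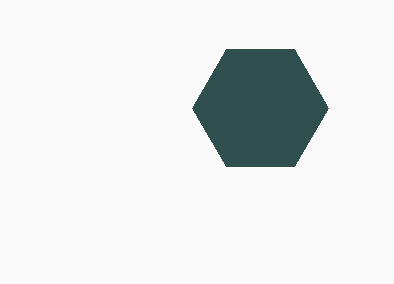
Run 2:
cx = 260, cy = 108, r = 68, fill = 'darkslategray'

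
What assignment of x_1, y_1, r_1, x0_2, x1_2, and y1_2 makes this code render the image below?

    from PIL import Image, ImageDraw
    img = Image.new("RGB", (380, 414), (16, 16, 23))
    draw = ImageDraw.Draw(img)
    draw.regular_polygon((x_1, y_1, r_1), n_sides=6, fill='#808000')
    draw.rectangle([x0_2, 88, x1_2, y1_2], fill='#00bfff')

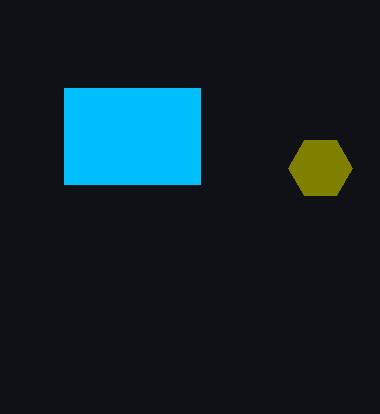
x_1 = 320; y_1 = 168; r_1 = 32; x0_2 = 64; x1_2 = 200; y1_2 = 184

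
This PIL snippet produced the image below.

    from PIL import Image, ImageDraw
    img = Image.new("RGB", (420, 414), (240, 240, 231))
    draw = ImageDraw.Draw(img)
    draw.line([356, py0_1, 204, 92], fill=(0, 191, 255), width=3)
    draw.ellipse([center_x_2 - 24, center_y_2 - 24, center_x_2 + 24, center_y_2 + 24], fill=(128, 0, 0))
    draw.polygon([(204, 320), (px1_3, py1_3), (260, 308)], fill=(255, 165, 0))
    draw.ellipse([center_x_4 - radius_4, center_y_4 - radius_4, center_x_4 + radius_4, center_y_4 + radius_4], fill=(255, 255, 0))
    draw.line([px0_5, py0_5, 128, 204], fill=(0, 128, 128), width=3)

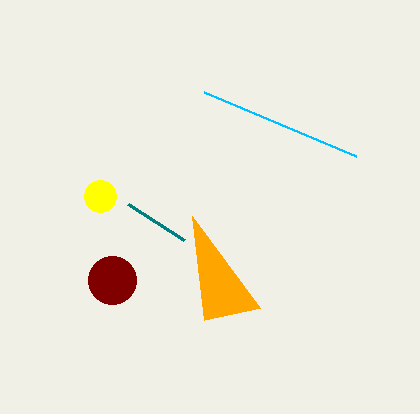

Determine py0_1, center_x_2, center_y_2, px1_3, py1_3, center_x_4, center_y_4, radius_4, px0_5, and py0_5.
py0_1 = 156, center_x_2 = 112, center_y_2 = 280, px1_3 = 192, py1_3 = 216, center_x_4 = 100, center_y_4 = 196, radius_4 = 16, px0_5 = 184, py0_5 = 240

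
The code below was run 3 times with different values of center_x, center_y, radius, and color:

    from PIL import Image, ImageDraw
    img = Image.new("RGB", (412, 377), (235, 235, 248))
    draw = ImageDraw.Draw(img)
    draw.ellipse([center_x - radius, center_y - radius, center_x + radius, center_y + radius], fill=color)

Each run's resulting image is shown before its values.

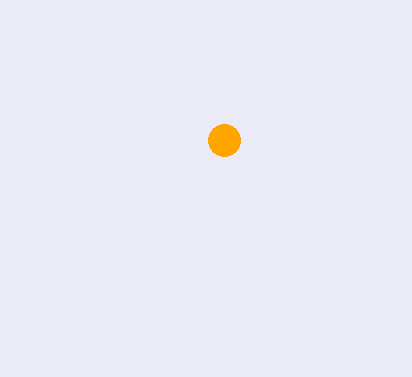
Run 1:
center_x = 224
center_y = 140
radius = 16
color = 'orange'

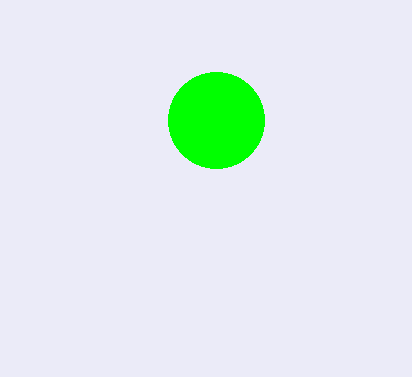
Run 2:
center_x = 216, center_y = 120, radius = 48, color = 'lime'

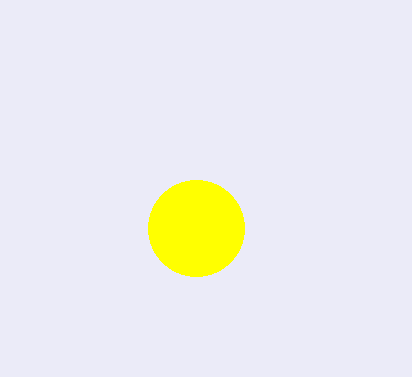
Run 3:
center_x = 196
center_y = 228
radius = 48
color = 'yellow'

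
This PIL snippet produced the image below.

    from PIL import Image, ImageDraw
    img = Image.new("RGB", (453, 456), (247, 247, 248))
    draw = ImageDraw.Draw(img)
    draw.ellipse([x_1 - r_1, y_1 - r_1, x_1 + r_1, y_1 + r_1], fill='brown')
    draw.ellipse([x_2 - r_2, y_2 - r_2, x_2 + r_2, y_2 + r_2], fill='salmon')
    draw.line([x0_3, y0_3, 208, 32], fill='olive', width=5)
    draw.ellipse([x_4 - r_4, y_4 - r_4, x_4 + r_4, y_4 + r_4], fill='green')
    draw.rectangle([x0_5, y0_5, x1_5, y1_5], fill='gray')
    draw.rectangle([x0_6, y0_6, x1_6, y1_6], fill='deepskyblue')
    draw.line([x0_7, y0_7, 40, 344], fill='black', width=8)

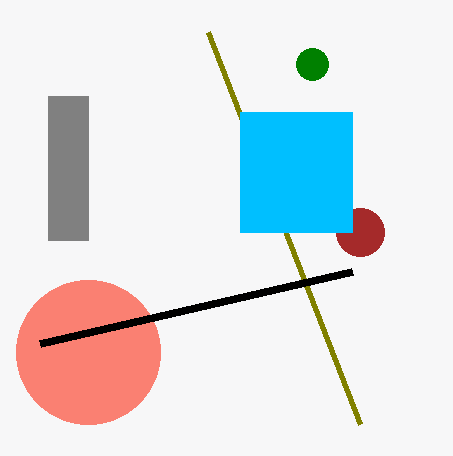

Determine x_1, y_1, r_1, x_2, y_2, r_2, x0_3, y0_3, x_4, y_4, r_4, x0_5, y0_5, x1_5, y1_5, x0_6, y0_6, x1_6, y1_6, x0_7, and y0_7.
x_1 = 360, y_1 = 232, r_1 = 24, x_2 = 88, y_2 = 352, r_2 = 72, x0_3 = 360, y0_3 = 424, x_4 = 312, y_4 = 64, r_4 = 16, x0_5 = 48, y0_5 = 96, x1_5 = 88, y1_5 = 240, x0_6 = 240, y0_6 = 112, x1_6 = 352, y1_6 = 232, x0_7 = 352, y0_7 = 272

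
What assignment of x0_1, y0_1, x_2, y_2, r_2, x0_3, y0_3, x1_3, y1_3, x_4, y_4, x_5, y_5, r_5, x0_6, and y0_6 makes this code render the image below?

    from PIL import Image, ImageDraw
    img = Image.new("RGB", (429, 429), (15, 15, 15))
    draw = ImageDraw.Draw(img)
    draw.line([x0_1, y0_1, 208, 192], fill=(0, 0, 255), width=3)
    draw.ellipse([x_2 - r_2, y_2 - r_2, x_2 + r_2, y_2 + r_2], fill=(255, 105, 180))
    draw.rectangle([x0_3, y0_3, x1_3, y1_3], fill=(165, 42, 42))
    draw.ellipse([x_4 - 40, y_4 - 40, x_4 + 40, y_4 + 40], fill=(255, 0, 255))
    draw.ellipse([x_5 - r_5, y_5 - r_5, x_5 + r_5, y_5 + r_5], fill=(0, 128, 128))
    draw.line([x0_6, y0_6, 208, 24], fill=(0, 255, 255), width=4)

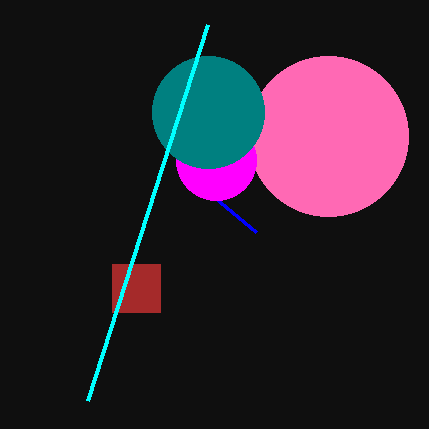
x0_1 = 256
y0_1 = 232
x_2 = 328
y_2 = 136
r_2 = 80
x0_3 = 112
y0_3 = 264
x1_3 = 160
y1_3 = 312
x_4 = 216
y_4 = 160
x_5 = 208
y_5 = 112
r_5 = 56
x0_6 = 88
y0_6 = 400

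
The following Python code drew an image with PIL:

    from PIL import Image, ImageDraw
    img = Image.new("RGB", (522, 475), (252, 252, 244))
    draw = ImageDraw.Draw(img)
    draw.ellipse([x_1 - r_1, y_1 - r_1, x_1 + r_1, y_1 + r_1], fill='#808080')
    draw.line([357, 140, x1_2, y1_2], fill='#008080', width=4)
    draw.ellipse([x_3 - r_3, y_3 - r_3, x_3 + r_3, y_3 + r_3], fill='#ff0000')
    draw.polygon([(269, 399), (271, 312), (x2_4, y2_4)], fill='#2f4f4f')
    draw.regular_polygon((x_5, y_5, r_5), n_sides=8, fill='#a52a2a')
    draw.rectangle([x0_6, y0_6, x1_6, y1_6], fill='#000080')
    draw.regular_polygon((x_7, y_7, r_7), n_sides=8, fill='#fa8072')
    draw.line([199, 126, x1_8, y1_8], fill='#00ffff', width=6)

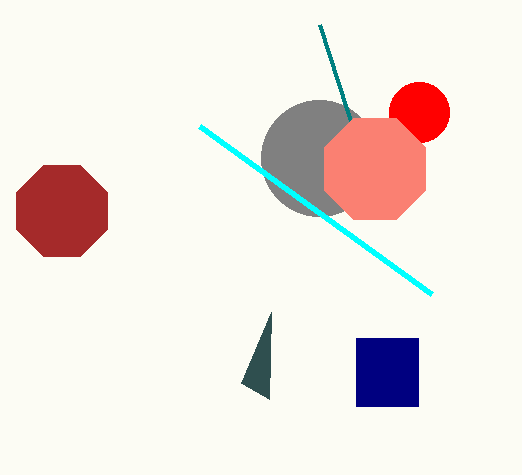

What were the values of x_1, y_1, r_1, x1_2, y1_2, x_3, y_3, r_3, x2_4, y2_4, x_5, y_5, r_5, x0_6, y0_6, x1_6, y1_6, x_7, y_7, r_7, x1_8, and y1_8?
x_1 = 319; y_1 = 158; r_1 = 58; x1_2 = 320; y1_2 = 25; x_3 = 419; y_3 = 112; r_3 = 30; x2_4 = 241; y2_4 = 383; x_5 = 62; y_5 = 211; r_5 = 49; x0_6 = 356; y0_6 = 338; x1_6 = 418; y1_6 = 406; x_7 = 375; y_7 = 169; r_7 = 55; x1_8 = 431; y1_8 = 294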